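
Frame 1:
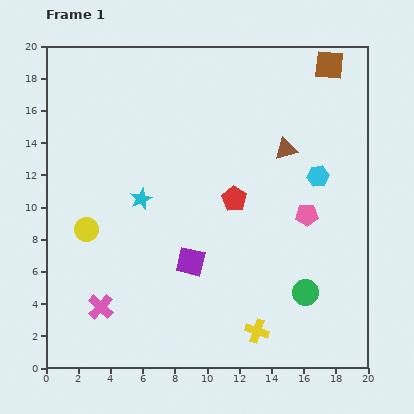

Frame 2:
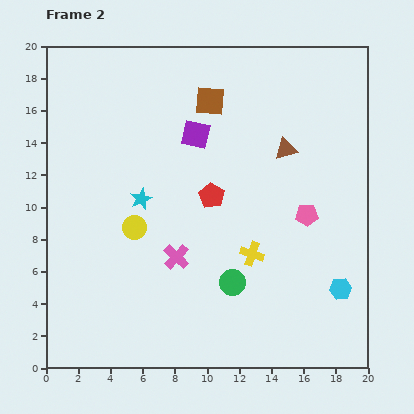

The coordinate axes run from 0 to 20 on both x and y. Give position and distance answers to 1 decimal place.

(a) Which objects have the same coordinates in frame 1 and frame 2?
the cyan star, the brown triangle, the pink pentagon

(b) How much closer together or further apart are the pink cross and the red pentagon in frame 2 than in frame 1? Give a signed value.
-6.3

Distance in frame 1: 10.7. Distance in frame 2: 4.4.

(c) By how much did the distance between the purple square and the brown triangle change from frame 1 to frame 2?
-3.5

Distance in frame 1: 9.2. Distance in frame 2: 5.7.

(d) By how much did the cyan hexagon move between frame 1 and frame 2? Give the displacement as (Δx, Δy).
(1.4, -7.0)

The cyan hexagon was at (16.9, 11.9) in frame 1 and (18.3, 4.9) in frame 2.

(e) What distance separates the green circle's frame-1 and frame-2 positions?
4.5

The green circle moved from (16.1, 4.7) to (11.6, 5.3), a distance of √(4.5² + 0.6²) ≈ 4.5.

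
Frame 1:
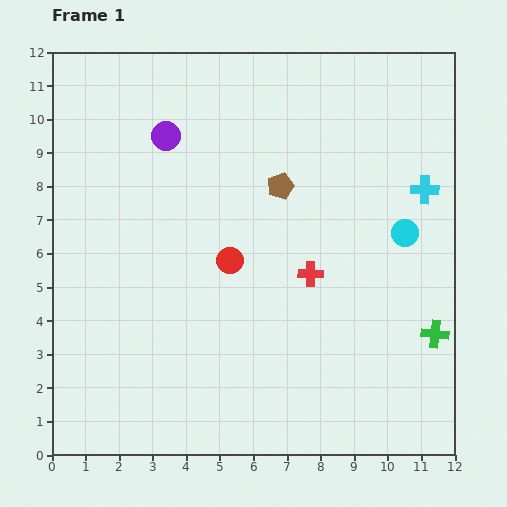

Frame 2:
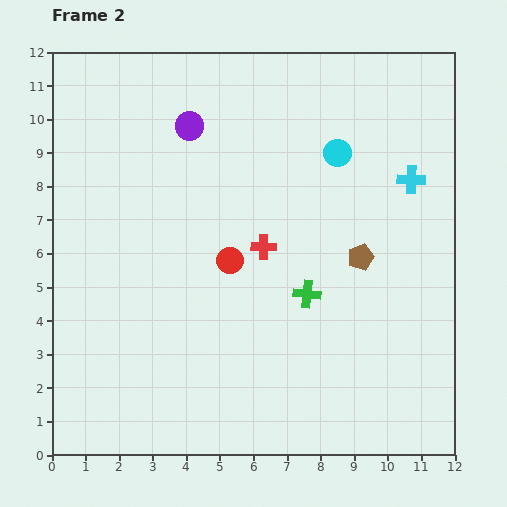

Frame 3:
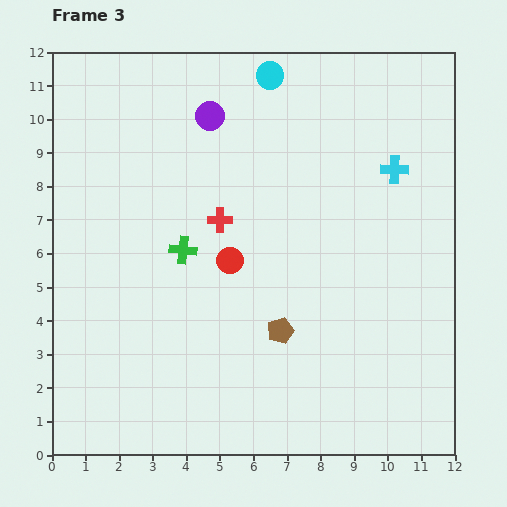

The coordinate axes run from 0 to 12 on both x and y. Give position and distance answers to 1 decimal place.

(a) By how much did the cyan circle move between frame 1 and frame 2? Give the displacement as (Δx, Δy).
(-2.0, 2.4)

The cyan circle was at (10.5, 6.6) in frame 1 and (8.5, 9.0) in frame 2.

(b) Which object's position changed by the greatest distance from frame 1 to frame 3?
the green cross

(moved 7.9; next 6.2)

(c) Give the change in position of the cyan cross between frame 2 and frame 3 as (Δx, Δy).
(-0.5, 0.3)

The cyan cross was at (10.7, 8.2) in frame 2 and (10.2, 8.5) in frame 3.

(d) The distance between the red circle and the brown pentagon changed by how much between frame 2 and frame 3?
-1.3

Distance in frame 2: 3.9. Distance in frame 3: 2.6.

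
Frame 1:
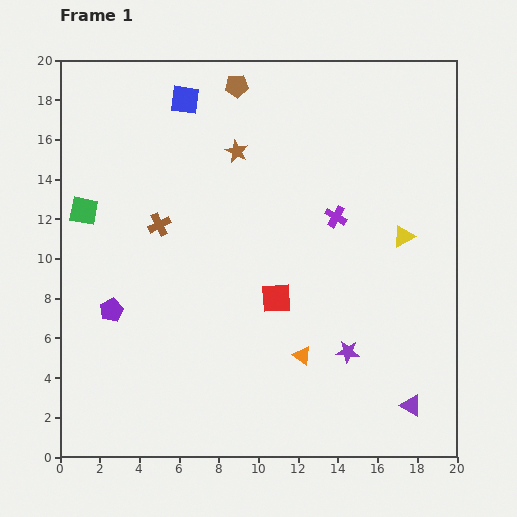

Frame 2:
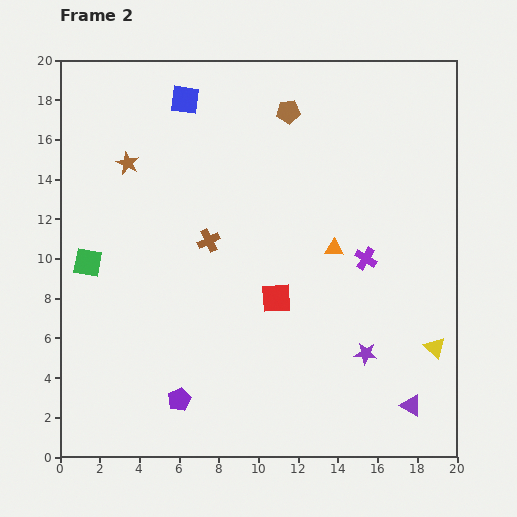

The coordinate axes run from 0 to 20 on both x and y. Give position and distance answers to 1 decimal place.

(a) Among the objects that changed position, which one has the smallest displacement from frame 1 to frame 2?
the purple star

(moved 0.9)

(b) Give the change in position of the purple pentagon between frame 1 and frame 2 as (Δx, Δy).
(3.4, -4.5)

The purple pentagon was at (2.6, 7.4) in frame 1 and (6.0, 2.9) in frame 2.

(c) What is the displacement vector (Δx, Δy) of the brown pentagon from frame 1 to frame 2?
(2.6, -1.3)

The brown pentagon was at (8.9, 18.7) in frame 1 and (11.5, 17.4) in frame 2.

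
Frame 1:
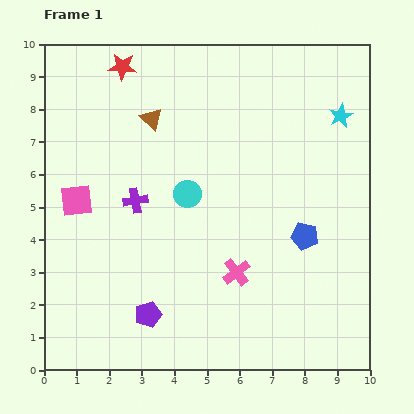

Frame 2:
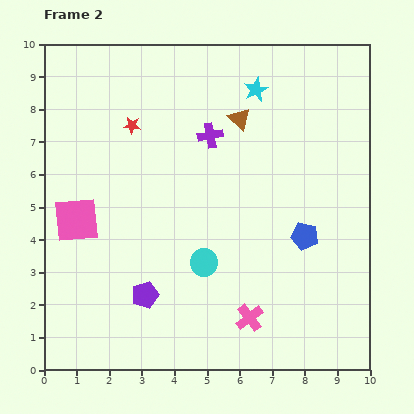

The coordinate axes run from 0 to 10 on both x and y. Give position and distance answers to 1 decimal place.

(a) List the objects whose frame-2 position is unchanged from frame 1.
the blue pentagon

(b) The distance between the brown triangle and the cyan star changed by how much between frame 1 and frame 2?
-4.8

Distance in frame 1: 5.8. Distance in frame 2: 1.0.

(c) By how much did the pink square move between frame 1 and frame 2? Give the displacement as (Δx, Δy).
(0.0, -0.6)

The pink square was at (1.0, 5.2) in frame 1 and (1.0, 4.6) in frame 2.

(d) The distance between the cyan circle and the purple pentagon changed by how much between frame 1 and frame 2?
-1.8

Distance in frame 1: 3.9. Distance in frame 2: 2.1.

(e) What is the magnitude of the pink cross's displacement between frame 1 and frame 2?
1.5

The pink cross moved from (5.9, 3.0) to (6.3, 1.6), a distance of √(0.4² + 1.4²) ≈ 1.5.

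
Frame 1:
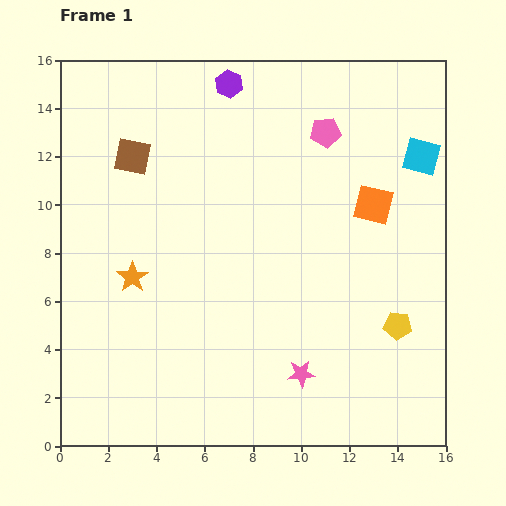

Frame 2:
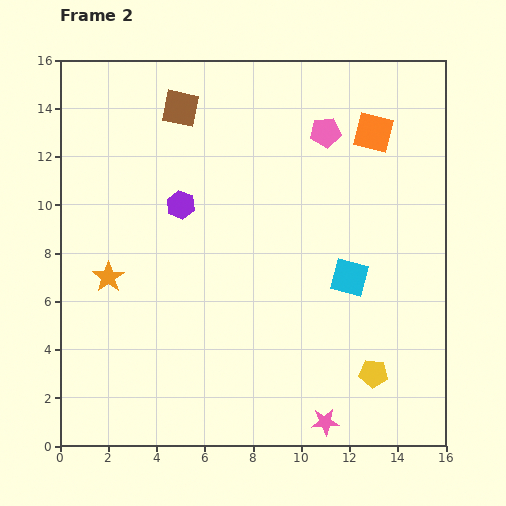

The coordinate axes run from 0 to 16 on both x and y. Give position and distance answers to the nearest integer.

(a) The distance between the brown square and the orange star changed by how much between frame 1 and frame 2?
+3

Distance in frame 1: 5. Distance in frame 2: 8.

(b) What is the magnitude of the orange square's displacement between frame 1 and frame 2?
3

The orange square moved from (13, 10) to (13, 13), a distance of √(0² + 3²) ≈ 3.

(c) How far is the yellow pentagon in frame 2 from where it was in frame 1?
2

The yellow pentagon moved from (14, 5) to (13, 3), a distance of √(1² + 2²) ≈ 2.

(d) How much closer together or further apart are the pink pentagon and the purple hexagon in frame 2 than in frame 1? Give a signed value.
+3

Distance in frame 1: 4. Distance in frame 2: 7.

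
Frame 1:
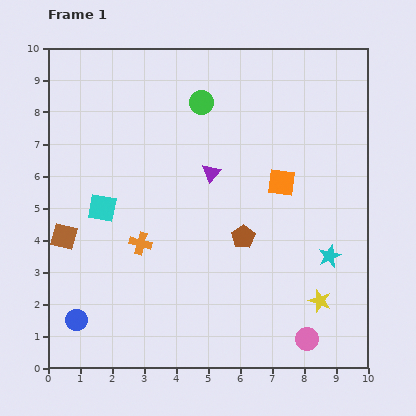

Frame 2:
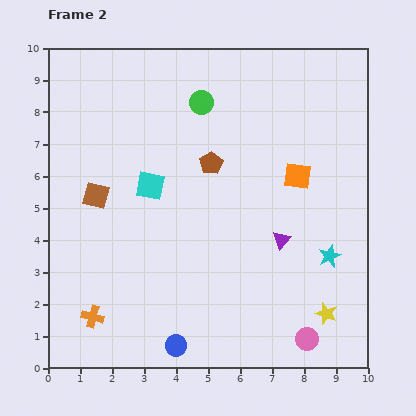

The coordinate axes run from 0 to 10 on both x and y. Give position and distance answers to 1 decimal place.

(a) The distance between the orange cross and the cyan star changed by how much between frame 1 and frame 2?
+1.7

Distance in frame 1: 5.9. Distance in frame 2: 7.6.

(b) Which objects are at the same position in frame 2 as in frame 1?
the green circle, the pink circle, the cyan star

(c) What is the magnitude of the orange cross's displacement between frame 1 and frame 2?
2.7

The orange cross moved from (2.9, 3.9) to (1.4, 1.6), a distance of √(1.5² + 2.3²) ≈ 2.7.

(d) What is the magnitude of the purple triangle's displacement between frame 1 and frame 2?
3.0

The purple triangle moved from (5.1, 6.1) to (7.3, 4.0), a distance of √(2.2² + 2.1²) ≈ 3.0.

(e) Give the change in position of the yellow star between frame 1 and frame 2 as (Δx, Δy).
(0.2, -0.4)

The yellow star was at (8.5, 2.1) in frame 1 and (8.7, 1.7) in frame 2.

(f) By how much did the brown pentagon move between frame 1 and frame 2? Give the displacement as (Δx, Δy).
(-1.0, 2.3)

The brown pentagon was at (6.1, 4.1) in frame 1 and (5.1, 6.4) in frame 2.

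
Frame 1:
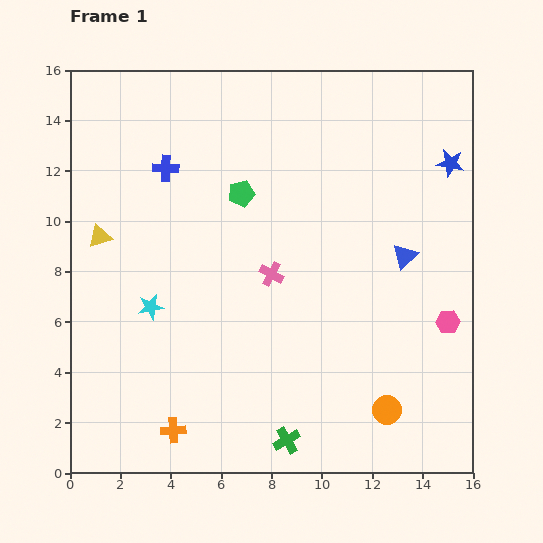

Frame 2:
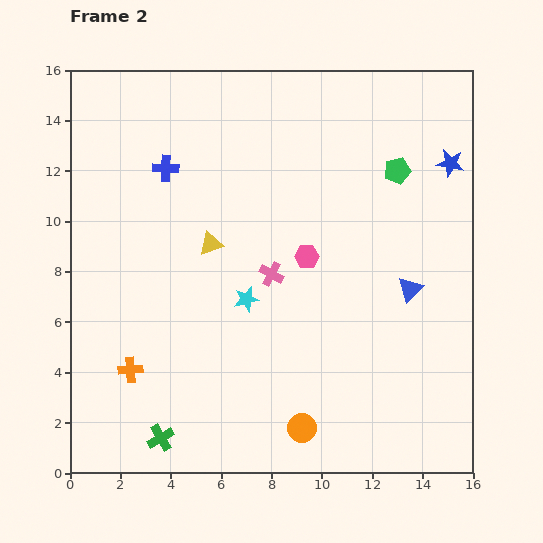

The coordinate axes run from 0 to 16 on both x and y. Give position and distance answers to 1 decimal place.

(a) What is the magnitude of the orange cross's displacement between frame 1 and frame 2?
2.9

The orange cross moved from (4.1, 1.7) to (2.4, 4.1), a distance of √(1.7² + 2.4²) ≈ 2.9.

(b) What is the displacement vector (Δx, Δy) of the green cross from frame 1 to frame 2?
(-5.0, 0.1)

The green cross was at (8.6, 1.3) in frame 1 and (3.6, 1.4) in frame 2.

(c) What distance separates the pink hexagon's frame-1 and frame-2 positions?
6.2

The pink hexagon moved from (15.0, 6.0) to (9.4, 8.6), a distance of √(5.6² + 2.6²) ≈ 6.2.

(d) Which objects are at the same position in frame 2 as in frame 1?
the blue star, the pink cross, the blue cross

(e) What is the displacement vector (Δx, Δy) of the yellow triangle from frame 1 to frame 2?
(4.4, -0.3)

The yellow triangle was at (1.2, 9.4) in frame 1 and (5.6, 9.1) in frame 2.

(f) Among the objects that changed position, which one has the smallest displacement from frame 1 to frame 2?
the blue triangle

(moved 1.3)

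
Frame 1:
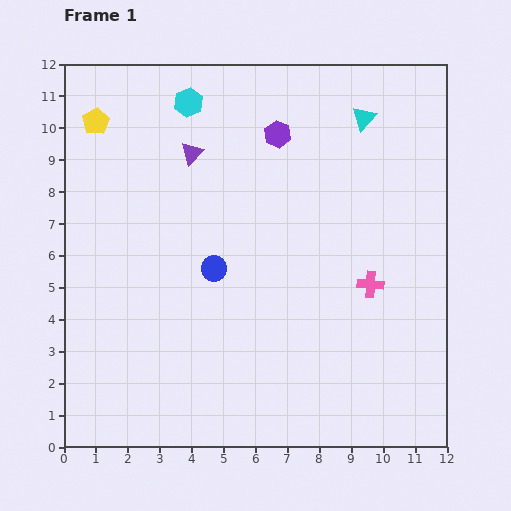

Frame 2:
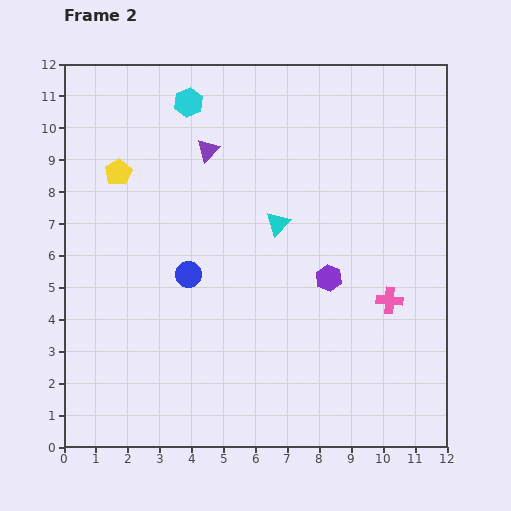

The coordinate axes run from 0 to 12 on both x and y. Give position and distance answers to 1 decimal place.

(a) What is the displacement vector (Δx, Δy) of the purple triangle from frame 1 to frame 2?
(0.5, 0.1)

The purple triangle was at (4.0, 9.2) in frame 1 and (4.5, 9.3) in frame 2.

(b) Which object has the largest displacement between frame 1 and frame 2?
the purple hexagon

(moved 4.8; next 4.3)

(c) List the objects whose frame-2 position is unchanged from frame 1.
the cyan hexagon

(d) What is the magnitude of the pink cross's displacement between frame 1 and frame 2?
0.8

The pink cross moved from (9.6, 5.1) to (10.2, 4.6), a distance of √(0.6² + 0.5²) ≈ 0.8.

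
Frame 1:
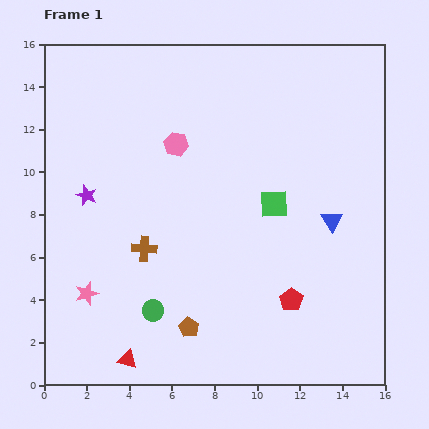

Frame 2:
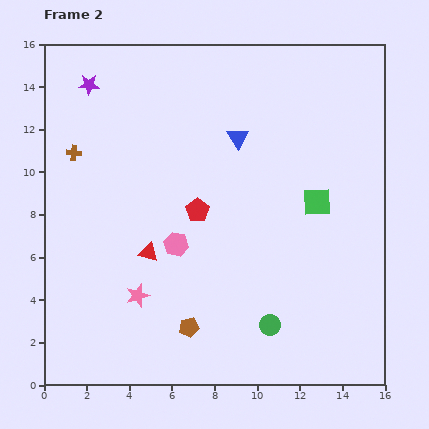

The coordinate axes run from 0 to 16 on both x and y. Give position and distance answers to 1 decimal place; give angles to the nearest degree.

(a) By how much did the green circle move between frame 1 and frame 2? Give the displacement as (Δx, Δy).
(5.5, -0.7)

The green circle was at (5.1, 3.5) in frame 1 and (10.6, 2.8) in frame 2.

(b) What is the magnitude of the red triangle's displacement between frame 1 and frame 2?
5.1

The red triangle moved from (3.9, 1.2) to (4.9, 6.2), a distance of √(1.0² + 5.0²) ≈ 5.1.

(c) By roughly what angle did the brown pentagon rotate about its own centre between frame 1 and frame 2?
31° clockwise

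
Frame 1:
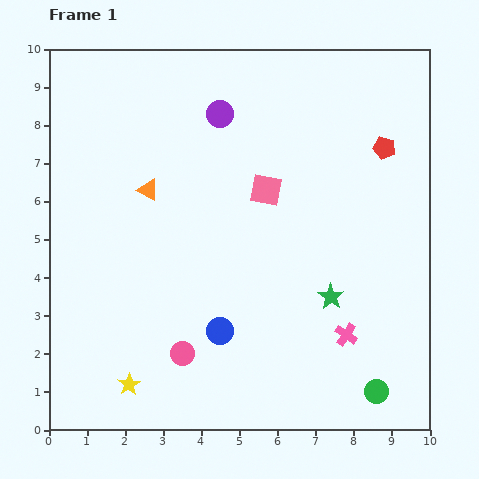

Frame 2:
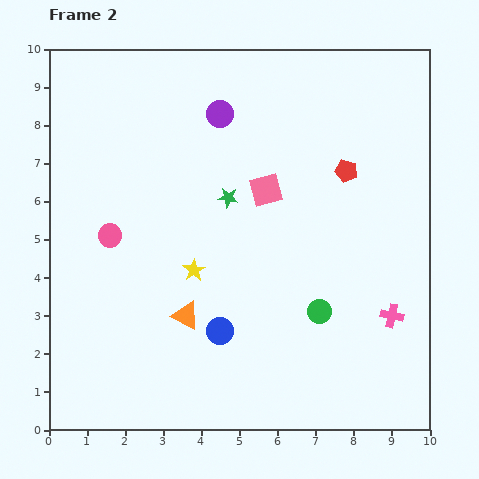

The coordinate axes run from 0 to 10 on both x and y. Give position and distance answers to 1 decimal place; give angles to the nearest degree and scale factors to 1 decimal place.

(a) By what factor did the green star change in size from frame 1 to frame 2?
0.8×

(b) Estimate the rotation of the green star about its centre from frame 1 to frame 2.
26° counter-clockwise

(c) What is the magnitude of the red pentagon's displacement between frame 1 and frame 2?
1.2

The red pentagon moved from (8.8, 7.4) to (7.8, 6.8), a distance of √(1.0² + 0.6²) ≈ 1.2.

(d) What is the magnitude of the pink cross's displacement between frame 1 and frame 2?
1.3

The pink cross moved from (7.8, 2.5) to (9.0, 3.0), a distance of √(1.2² + 0.5²) ≈ 1.3.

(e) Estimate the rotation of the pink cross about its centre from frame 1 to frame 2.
22° counter-clockwise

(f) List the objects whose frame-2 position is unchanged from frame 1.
the pink square, the blue circle, the purple circle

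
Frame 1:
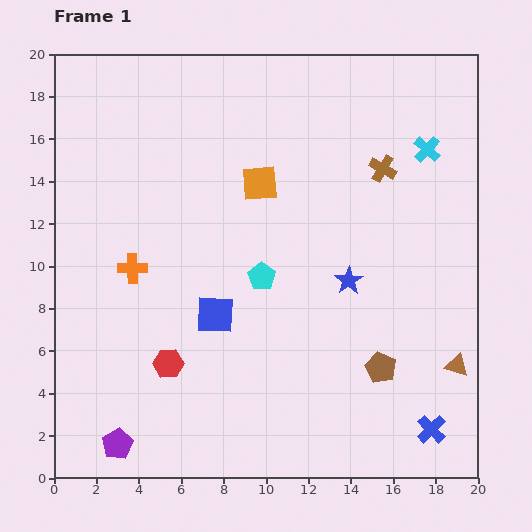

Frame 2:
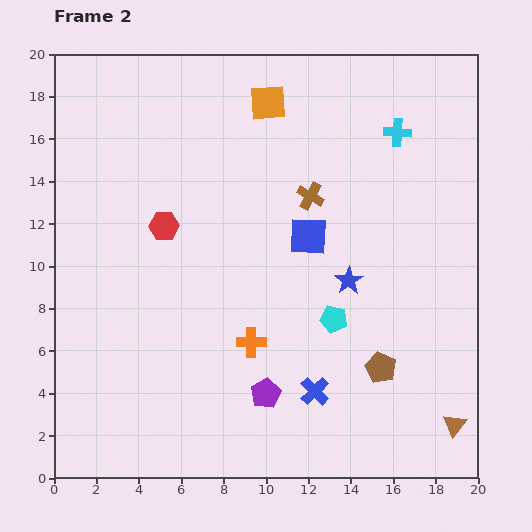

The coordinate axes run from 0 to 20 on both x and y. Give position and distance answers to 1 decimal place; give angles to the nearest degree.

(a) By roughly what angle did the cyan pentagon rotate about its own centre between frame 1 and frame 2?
22° counter-clockwise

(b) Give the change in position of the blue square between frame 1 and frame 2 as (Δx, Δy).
(4.4, 3.7)

The blue square was at (7.6, 7.7) in frame 1 and (12.0, 11.4) in frame 2.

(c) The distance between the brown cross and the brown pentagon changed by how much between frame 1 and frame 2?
-0.7

Distance in frame 1: 9.4. Distance in frame 2: 8.7.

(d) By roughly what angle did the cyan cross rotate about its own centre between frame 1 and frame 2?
39° counter-clockwise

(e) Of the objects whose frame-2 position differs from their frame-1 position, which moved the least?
the cyan cross

(moved 1.6)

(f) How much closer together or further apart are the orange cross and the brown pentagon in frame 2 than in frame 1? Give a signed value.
-6.4

Distance in frame 1: 12.6. Distance in frame 2: 6.2.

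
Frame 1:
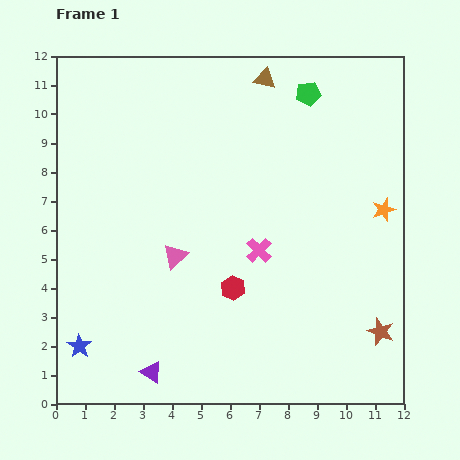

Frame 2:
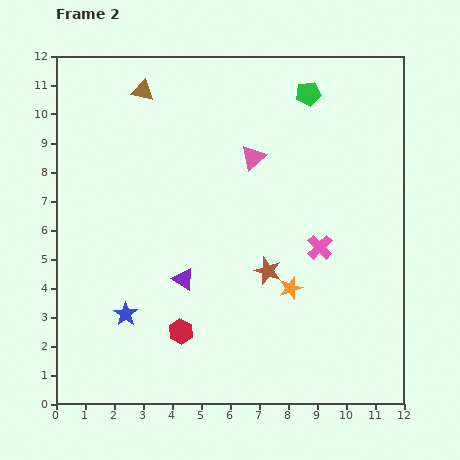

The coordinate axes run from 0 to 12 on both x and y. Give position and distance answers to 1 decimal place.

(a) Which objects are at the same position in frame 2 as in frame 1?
the green pentagon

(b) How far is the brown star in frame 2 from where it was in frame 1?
4.4

The brown star moved from (11.2, 2.5) to (7.3, 4.6), a distance of √(3.9² + 2.1²) ≈ 4.4.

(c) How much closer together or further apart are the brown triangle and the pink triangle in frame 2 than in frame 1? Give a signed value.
-2.4

Distance in frame 1: 6.8. Distance in frame 2: 4.4.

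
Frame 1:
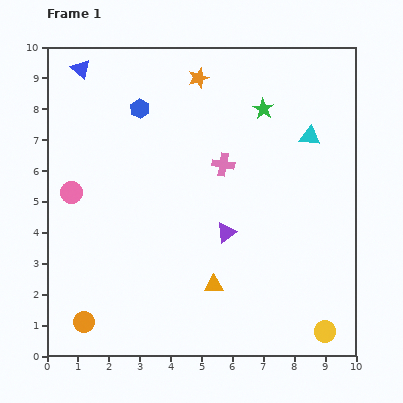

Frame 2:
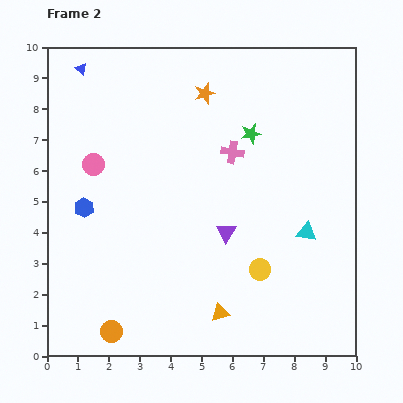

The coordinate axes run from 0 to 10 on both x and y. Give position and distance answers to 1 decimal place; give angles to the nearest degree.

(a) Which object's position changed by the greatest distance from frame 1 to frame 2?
the blue hexagon

(moved 3.7; next 3.1)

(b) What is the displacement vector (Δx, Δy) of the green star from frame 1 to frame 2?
(-0.4, -0.8)

The green star was at (7.0, 8.0) in frame 1 and (6.6, 7.2) in frame 2.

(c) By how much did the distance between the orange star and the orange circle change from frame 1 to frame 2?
-0.4

Distance in frame 1: 8.7. Distance in frame 2: 8.3.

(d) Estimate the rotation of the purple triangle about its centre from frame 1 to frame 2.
25° counter-clockwise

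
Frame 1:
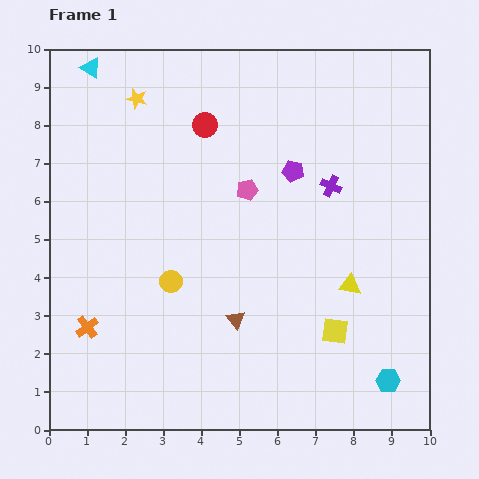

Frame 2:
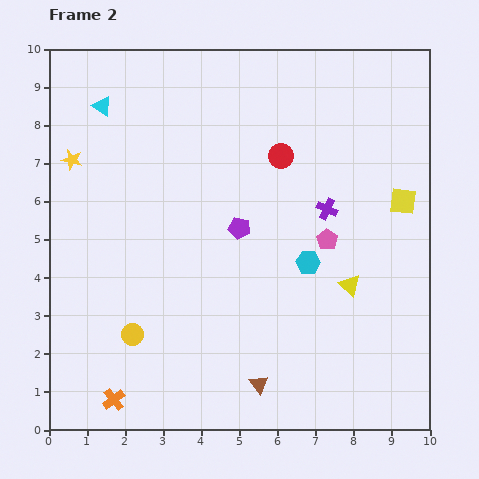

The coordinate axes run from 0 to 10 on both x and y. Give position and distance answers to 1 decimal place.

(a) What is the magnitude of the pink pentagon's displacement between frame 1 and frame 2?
2.5

The pink pentagon moved from (5.2, 6.3) to (7.3, 5.0), a distance of √(2.1² + 1.3²) ≈ 2.5.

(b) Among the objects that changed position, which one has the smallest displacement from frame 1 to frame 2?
the purple cross

(moved 0.6)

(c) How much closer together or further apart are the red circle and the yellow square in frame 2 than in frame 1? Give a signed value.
-3.0

Distance in frame 1: 6.4. Distance in frame 2: 3.4.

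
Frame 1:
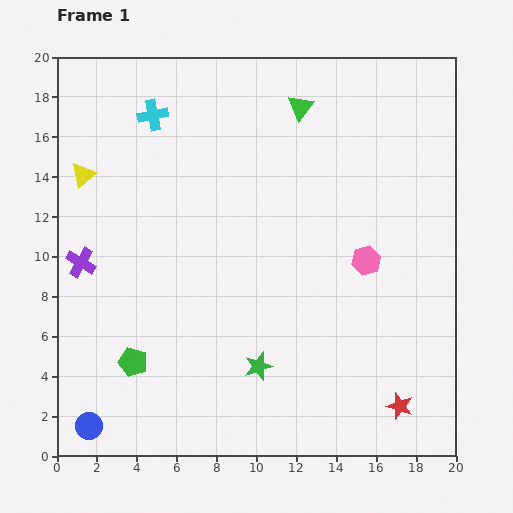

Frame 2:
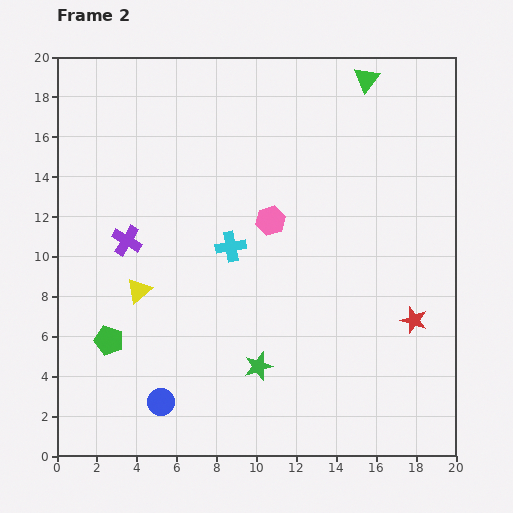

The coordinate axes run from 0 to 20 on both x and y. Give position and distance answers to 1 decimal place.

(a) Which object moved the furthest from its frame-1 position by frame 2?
the cyan cross

(moved 7.7; next 6.4)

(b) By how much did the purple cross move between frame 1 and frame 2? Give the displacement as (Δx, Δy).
(2.3, 1.1)

The purple cross was at (1.2, 9.7) in frame 1 and (3.5, 10.8) in frame 2.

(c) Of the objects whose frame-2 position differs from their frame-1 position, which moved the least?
the green pentagon

(moved 1.6)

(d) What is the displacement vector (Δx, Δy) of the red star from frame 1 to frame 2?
(0.7, 4.3)

The red star was at (17.2, 2.5) in frame 1 and (17.9, 6.8) in frame 2.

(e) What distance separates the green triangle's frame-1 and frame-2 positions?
3.6

The green triangle moved from (12.2, 17.5) to (15.5, 18.9), a distance of √(3.3² + 1.4²) ≈ 3.6.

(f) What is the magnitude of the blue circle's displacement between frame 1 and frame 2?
3.8

The blue circle moved from (1.6, 1.5) to (5.2, 2.7), a distance of √(3.6² + 1.2²) ≈ 3.8.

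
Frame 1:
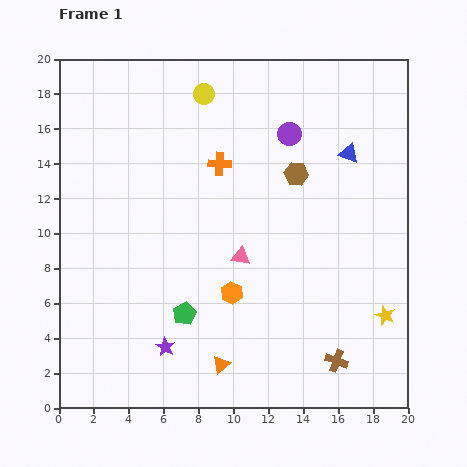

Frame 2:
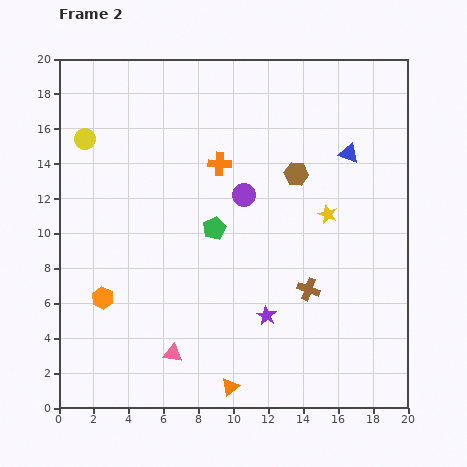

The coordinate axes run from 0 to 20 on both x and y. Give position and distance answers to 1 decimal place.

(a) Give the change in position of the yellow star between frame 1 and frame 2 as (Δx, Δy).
(-3.3, 5.8)

The yellow star was at (18.7, 5.3) in frame 1 and (15.4, 11.1) in frame 2.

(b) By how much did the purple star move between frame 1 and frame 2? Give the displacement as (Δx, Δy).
(5.8, 1.8)

The purple star was at (6.1, 3.5) in frame 1 and (11.9, 5.3) in frame 2.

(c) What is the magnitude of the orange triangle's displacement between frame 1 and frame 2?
1.4

The orange triangle moved from (9.3, 2.5) to (9.8, 1.2), a distance of √(0.5² + 1.3²) ≈ 1.4.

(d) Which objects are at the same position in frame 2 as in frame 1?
the brown hexagon, the blue triangle, the orange cross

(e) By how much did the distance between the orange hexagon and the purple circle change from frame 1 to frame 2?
+0.3

Distance in frame 1: 9.7. Distance in frame 2: 10.0.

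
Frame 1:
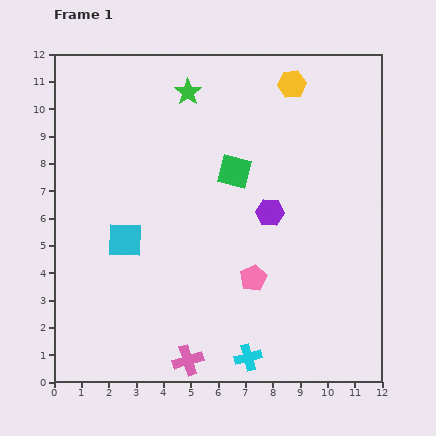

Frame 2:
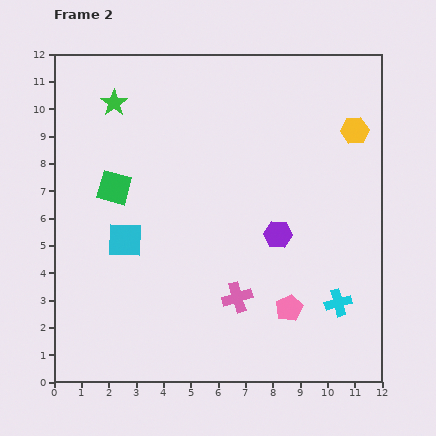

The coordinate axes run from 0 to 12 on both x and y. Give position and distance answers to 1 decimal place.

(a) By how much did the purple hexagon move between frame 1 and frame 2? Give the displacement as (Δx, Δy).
(0.3, -0.8)

The purple hexagon was at (7.9, 6.2) in frame 1 and (8.2, 5.4) in frame 2.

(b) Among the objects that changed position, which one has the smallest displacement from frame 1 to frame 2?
the purple hexagon

(moved 0.9)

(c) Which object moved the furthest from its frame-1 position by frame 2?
the green square

(moved 4.4; next 3.9)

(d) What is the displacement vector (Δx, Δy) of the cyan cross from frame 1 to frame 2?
(3.3, 2.0)

The cyan cross was at (7.1, 0.9) in frame 1 and (10.4, 2.9) in frame 2.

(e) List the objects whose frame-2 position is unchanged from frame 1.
the cyan square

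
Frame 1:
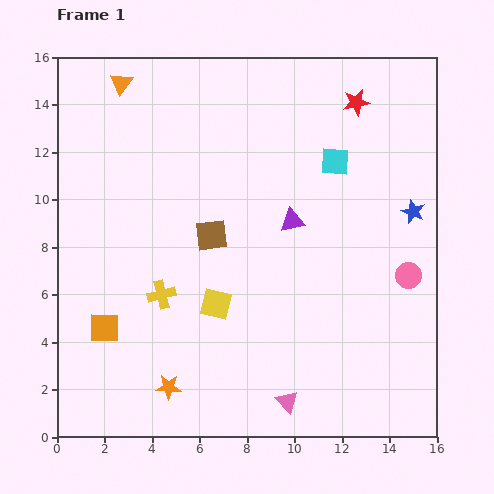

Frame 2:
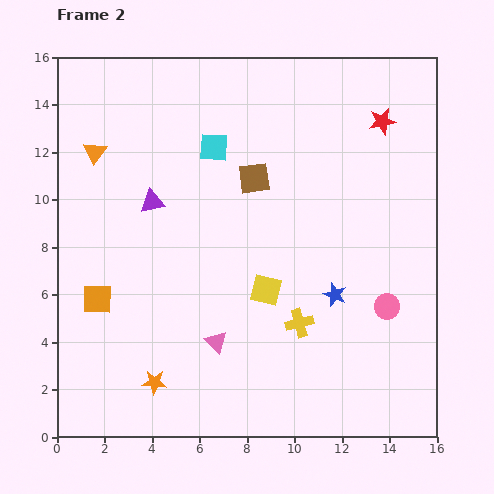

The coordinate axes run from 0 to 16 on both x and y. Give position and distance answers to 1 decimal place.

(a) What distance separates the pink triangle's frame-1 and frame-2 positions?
3.9

The pink triangle moved from (9.7, 1.5) to (6.7, 4.0), a distance of √(3.0² + 2.5²) ≈ 3.9.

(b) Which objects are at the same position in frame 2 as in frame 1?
none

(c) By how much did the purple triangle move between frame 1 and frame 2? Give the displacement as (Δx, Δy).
(-5.9, 0.8)

The purple triangle was at (9.9, 9.1) in frame 1 and (4.0, 9.9) in frame 2.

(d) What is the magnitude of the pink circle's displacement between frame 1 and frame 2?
1.6

The pink circle moved from (14.8, 6.8) to (13.9, 5.5), a distance of √(0.9² + 1.3²) ≈ 1.6.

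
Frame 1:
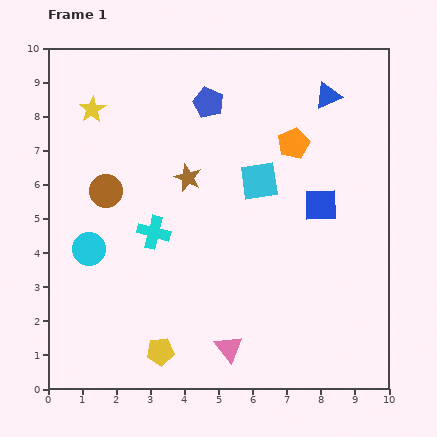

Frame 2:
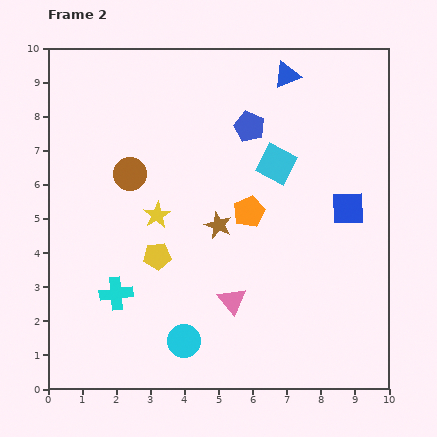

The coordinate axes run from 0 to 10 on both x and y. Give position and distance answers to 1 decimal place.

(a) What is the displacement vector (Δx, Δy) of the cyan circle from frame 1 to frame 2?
(2.8, -2.7)

The cyan circle was at (1.2, 4.1) in frame 1 and (4.0, 1.4) in frame 2.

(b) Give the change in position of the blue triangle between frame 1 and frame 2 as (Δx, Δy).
(-1.2, 0.6)

The blue triangle was at (8.2, 8.6) in frame 1 and (7.0, 9.2) in frame 2.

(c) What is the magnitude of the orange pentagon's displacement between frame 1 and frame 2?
2.4

The orange pentagon moved from (7.2, 7.2) to (5.9, 5.2), a distance of √(1.3² + 2.0²) ≈ 2.4.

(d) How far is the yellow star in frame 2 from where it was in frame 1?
3.6

The yellow star moved from (1.3, 8.2) to (3.2, 5.1), a distance of √(1.9² + 3.1²) ≈ 3.6.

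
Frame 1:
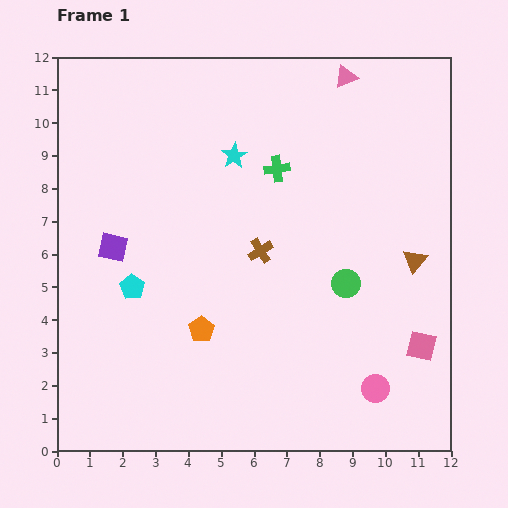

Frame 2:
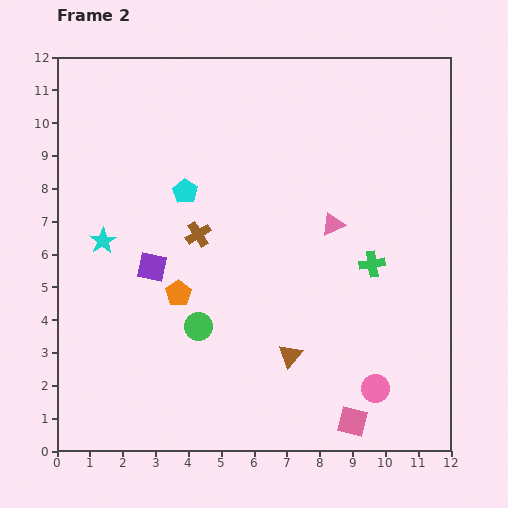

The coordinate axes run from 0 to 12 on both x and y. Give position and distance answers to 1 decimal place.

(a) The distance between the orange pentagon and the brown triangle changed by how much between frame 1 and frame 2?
-2.9

Distance in frame 1: 6.8. Distance in frame 2: 3.9.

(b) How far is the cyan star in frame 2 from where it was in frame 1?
4.8

The cyan star moved from (5.4, 9.0) to (1.4, 6.4), a distance of √(4.0² + 2.6²) ≈ 4.8.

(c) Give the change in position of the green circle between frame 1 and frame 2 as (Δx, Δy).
(-4.5, -1.3)

The green circle was at (8.8, 5.1) in frame 1 and (4.3, 3.8) in frame 2.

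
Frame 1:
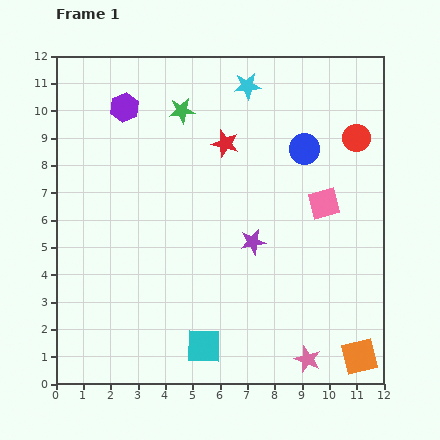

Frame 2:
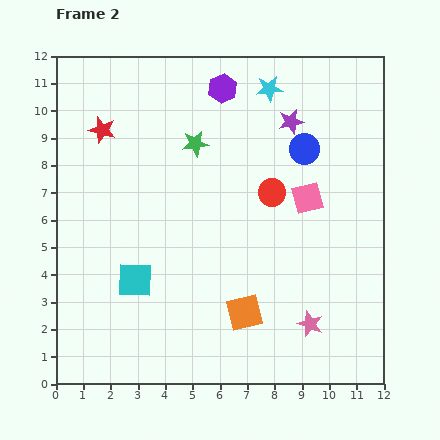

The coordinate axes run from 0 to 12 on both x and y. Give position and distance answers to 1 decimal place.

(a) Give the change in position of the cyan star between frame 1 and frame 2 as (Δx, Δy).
(0.8, -0.1)

The cyan star was at (7.0, 10.9) in frame 1 and (7.8, 10.8) in frame 2.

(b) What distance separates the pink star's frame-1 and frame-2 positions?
1.3

The pink star moved from (9.2, 0.9) to (9.3, 2.2), a distance of √(0.1² + 1.3²) ≈ 1.3.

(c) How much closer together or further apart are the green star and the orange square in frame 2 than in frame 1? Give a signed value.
-4.6

Distance in frame 1: 11.1. Distance in frame 2: 6.5.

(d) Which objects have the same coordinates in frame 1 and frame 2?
the blue circle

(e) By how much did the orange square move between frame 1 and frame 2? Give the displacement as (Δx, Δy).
(-4.2, 1.6)

The orange square was at (11.1, 1.0) in frame 1 and (6.9, 2.6) in frame 2.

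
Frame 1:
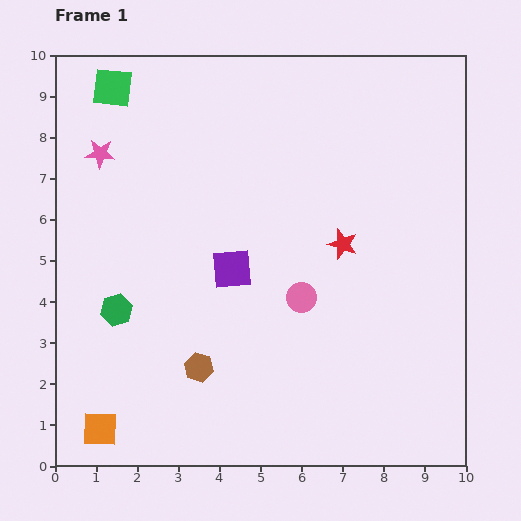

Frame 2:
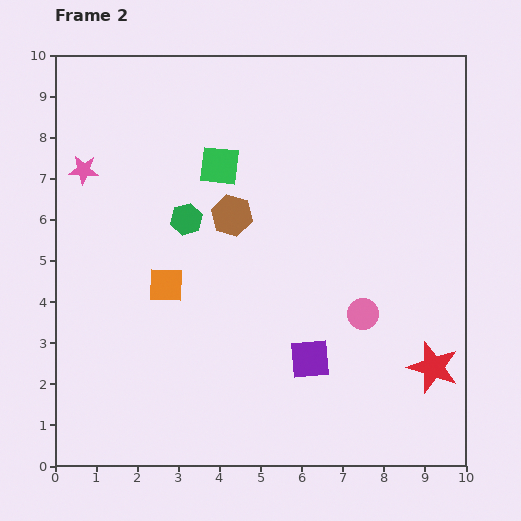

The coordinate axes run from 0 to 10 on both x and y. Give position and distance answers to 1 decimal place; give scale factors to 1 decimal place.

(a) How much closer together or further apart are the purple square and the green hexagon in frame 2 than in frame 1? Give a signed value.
+1.5

Distance in frame 1: 3.0. Distance in frame 2: 4.5.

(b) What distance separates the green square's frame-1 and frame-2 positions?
3.2

The green square moved from (1.4, 9.2) to (4.0, 7.3), a distance of √(2.6² + 1.9²) ≈ 3.2.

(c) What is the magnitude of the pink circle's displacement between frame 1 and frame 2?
1.6

The pink circle moved from (6.0, 4.1) to (7.5, 3.7), a distance of √(1.5² + 0.4²) ≈ 1.6.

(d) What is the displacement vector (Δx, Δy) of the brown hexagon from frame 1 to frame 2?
(0.8, 3.7)

The brown hexagon was at (3.5, 2.4) in frame 1 and (4.3, 6.1) in frame 2.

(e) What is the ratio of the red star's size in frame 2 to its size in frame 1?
1.7×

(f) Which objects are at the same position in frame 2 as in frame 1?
none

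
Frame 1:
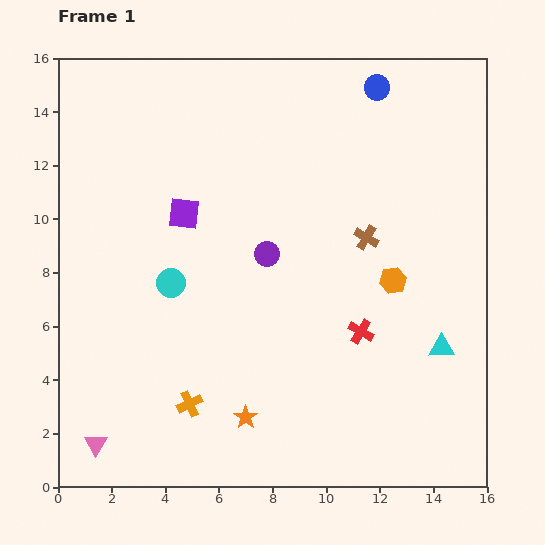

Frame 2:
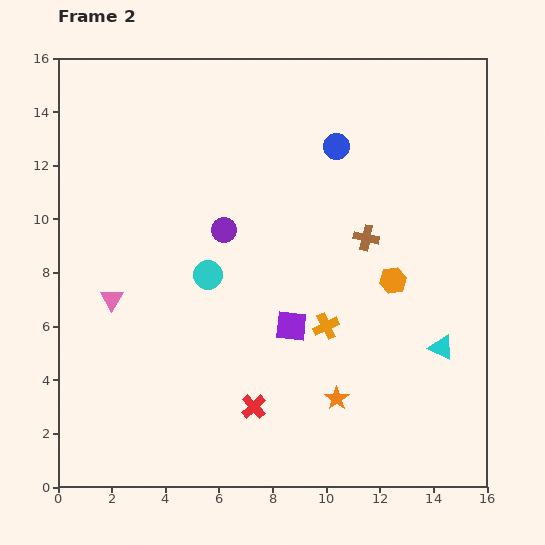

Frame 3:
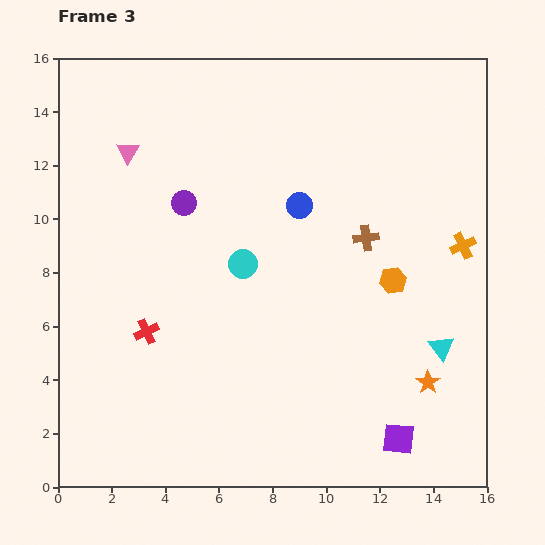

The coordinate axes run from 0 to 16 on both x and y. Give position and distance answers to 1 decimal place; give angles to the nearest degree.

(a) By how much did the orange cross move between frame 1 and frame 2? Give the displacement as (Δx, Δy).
(5.1, 2.9)

The orange cross was at (4.9, 3.1) in frame 1 and (10.0, 6.0) in frame 2.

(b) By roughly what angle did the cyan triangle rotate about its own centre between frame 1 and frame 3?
54° clockwise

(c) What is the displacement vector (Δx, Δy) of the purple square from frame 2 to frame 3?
(4.0, -4.2)

The purple square was at (8.7, 6.0) in frame 2 and (12.7, 1.8) in frame 3.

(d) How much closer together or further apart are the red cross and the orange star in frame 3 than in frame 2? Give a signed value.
+7.6

Distance in frame 2: 3.1. Distance in frame 3: 10.7.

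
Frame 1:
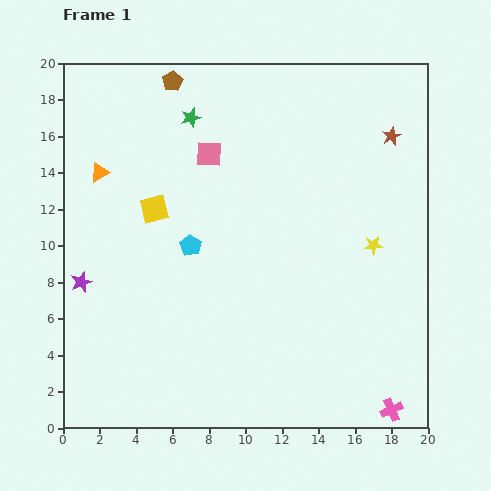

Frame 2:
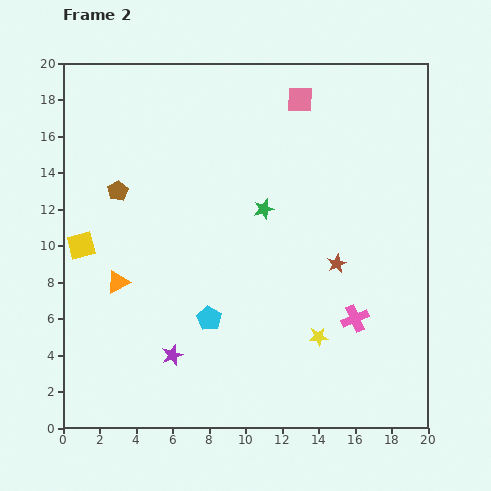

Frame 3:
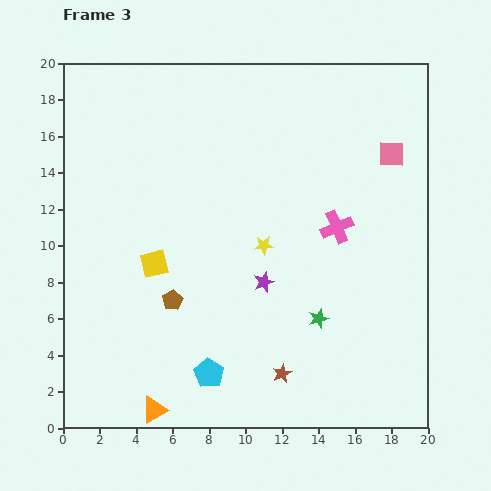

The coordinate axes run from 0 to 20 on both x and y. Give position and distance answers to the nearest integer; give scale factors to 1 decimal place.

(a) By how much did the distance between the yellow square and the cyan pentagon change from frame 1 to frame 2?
+5

Distance in frame 1: 3. Distance in frame 2: 8.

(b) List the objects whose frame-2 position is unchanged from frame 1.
none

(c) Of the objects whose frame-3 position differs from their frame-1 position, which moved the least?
the yellow square

(moved 3)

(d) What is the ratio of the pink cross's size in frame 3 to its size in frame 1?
1.4×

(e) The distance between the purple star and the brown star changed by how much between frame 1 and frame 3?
-14

Distance in frame 1: 19. Distance in frame 3: 5.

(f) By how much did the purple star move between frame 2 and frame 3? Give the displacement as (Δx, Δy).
(5, 4)

The purple star was at (6, 4) in frame 2 and (11, 8) in frame 3.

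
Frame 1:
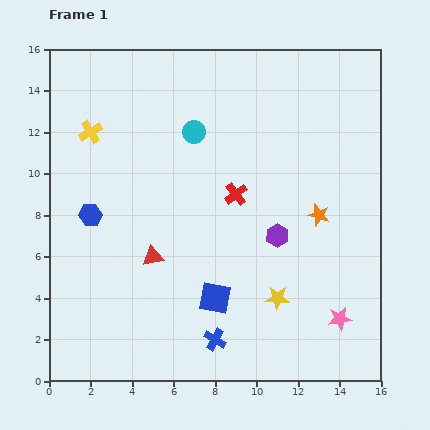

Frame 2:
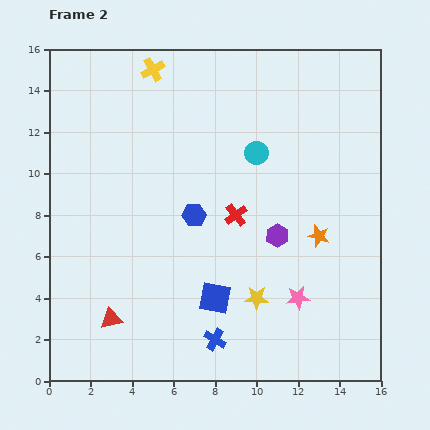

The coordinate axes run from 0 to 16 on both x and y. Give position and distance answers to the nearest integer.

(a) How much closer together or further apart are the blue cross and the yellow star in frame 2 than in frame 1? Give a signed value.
-1

Distance in frame 1: 4. Distance in frame 2: 3.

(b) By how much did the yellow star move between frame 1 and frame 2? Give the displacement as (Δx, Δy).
(-1, 0)

The yellow star was at (11, 4) in frame 1 and (10, 4) in frame 2.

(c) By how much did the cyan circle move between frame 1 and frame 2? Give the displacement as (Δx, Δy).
(3, -1)

The cyan circle was at (7, 12) in frame 1 and (10, 11) in frame 2.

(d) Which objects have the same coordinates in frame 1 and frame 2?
the blue cross, the blue square, the purple hexagon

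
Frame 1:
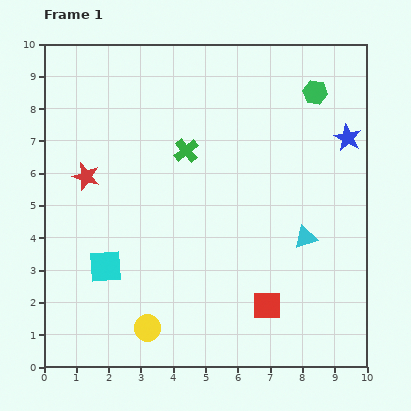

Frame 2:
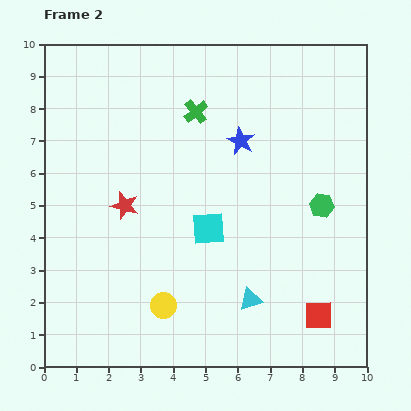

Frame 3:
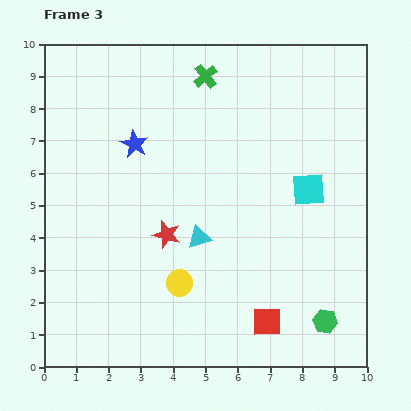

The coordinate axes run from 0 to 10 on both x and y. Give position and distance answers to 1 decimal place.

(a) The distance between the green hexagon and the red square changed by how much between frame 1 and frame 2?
-3.4

Distance in frame 1: 6.8. Distance in frame 2: 3.4.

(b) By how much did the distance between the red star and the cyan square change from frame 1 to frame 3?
+1.7

Distance in frame 1: 2.9. Distance in frame 3: 4.6.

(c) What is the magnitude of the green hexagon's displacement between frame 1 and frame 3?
7.1

The green hexagon moved from (8.4, 8.5) to (8.7, 1.4), a distance of √(0.3² + 7.1²) ≈ 7.1.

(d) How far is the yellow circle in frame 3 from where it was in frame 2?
0.9

The yellow circle moved from (3.7, 1.9) to (4.2, 2.6), a distance of √(0.5² + 0.7²) ≈ 0.9.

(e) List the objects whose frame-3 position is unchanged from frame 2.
none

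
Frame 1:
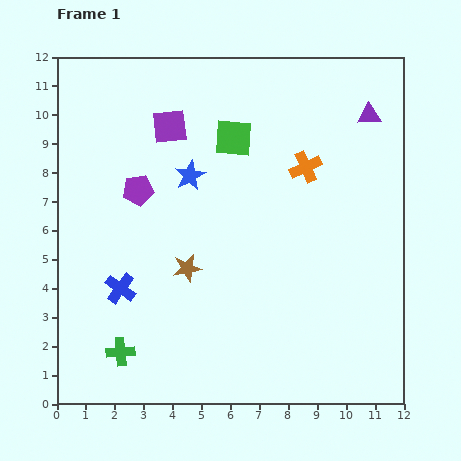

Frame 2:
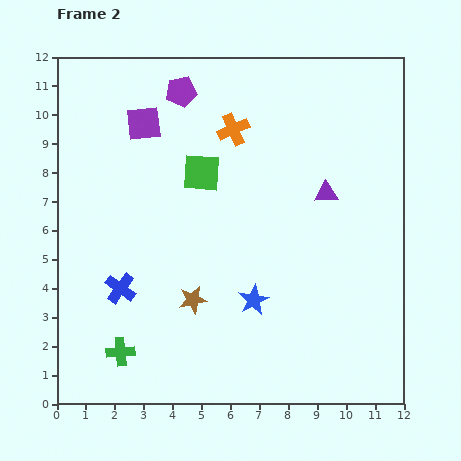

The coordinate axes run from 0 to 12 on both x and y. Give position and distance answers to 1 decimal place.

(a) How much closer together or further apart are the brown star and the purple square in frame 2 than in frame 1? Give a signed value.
+1.4

Distance in frame 1: 4.9. Distance in frame 2: 6.3.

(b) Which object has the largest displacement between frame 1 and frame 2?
the blue star

(moved 4.8; next 3.7)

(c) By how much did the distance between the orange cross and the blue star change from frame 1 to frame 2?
+1.9

Distance in frame 1: 4.0. Distance in frame 2: 5.9.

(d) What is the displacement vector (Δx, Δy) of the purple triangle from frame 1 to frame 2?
(-1.5, -2.7)

The purple triangle was at (10.8, 10.0) in frame 1 and (9.3, 7.3) in frame 2.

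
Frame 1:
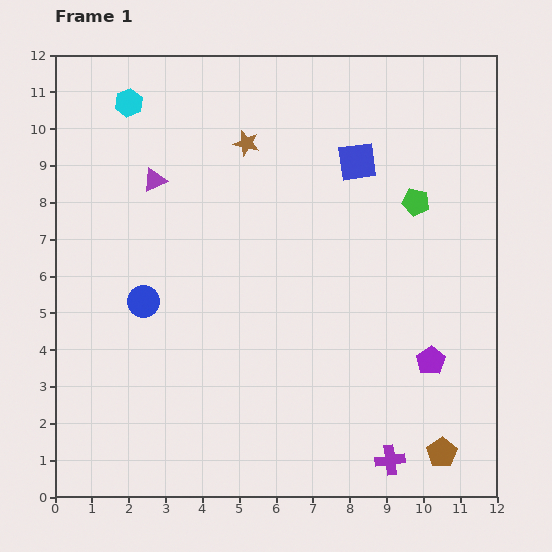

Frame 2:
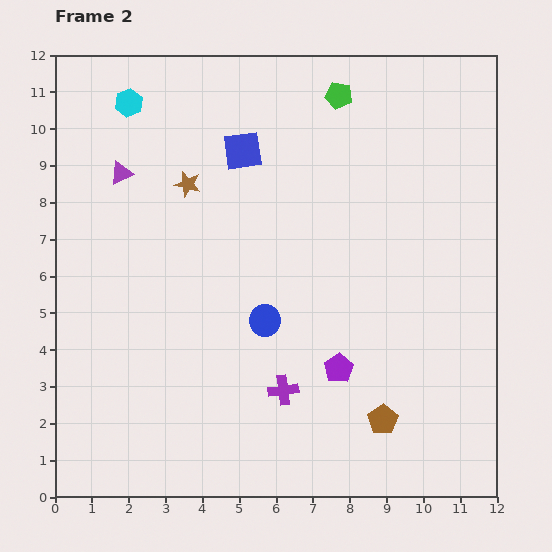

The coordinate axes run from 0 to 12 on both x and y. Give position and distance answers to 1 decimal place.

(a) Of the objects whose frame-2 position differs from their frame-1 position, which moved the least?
the purple triangle

(moved 0.9)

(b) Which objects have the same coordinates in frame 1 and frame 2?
the cyan hexagon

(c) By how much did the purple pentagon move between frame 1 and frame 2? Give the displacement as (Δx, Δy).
(-2.5, -0.2)

The purple pentagon was at (10.2, 3.7) in frame 1 and (7.7, 3.5) in frame 2.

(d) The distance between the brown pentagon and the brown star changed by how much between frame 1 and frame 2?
-1.6

Distance in frame 1: 9.9. Distance in frame 2: 8.3.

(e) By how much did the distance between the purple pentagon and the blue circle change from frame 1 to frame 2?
-5.6

Distance in frame 1: 8.0. Distance in frame 2: 2.4.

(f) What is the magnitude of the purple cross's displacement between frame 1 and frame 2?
3.5

The purple cross moved from (9.1, 1.0) to (6.2, 2.9), a distance of √(2.9² + 1.9²) ≈ 3.5.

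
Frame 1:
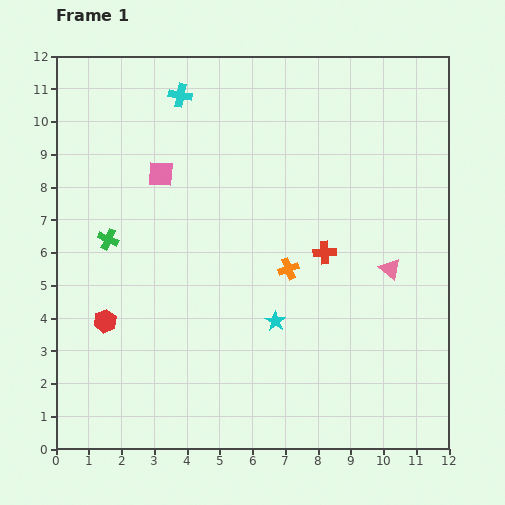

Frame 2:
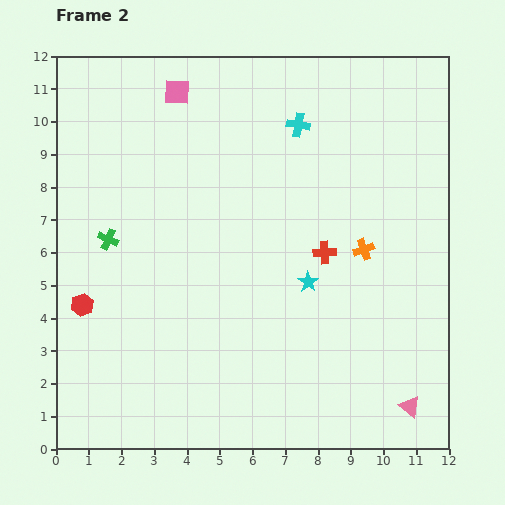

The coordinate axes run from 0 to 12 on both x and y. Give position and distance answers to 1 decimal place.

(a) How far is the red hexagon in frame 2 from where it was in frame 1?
0.9

The red hexagon moved from (1.5, 3.9) to (0.8, 4.4), a distance of √(0.7² + 0.5²) ≈ 0.9.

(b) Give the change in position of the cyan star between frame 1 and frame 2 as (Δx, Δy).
(1.0, 1.2)

The cyan star was at (6.7, 3.9) in frame 1 and (7.7, 5.1) in frame 2.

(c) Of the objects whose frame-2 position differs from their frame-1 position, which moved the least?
the red hexagon

(moved 0.9)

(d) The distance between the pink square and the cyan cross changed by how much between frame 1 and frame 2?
+1.3

Distance in frame 1: 2.5. Distance in frame 2: 3.8.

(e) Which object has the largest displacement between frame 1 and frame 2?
the pink triangle

(moved 4.2; next 3.7)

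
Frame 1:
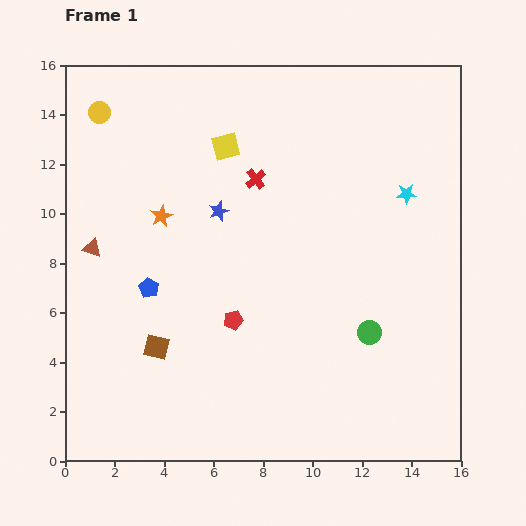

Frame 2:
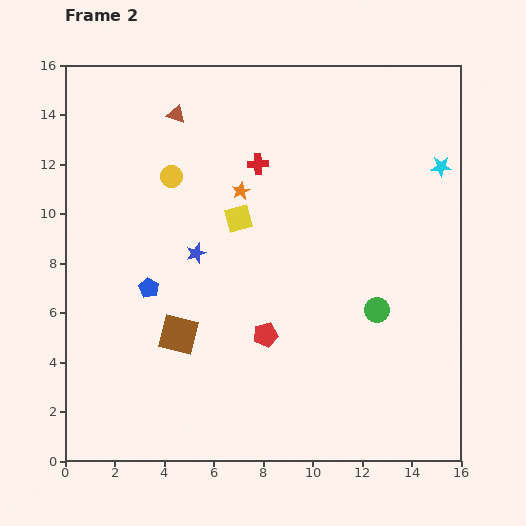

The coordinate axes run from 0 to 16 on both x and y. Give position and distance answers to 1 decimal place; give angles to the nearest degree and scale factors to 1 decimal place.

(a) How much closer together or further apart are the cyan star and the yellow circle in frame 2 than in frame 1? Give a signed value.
-1.9

Distance in frame 1: 12.8. Distance in frame 2: 10.9.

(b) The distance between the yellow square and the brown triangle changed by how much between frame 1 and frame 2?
-1.9

Distance in frame 1: 6.8. Distance in frame 2: 4.9.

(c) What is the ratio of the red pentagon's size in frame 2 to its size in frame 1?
1.3×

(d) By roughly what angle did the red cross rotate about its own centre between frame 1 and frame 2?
36° clockwise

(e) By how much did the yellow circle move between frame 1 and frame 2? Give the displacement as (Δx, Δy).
(2.9, -2.6)

The yellow circle was at (1.4, 14.1) in frame 1 and (4.3, 11.5) in frame 2.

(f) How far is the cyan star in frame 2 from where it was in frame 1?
1.8

The cyan star moved from (13.8, 10.8) to (15.2, 11.9), a distance of √(1.4² + 1.1²) ≈ 1.8.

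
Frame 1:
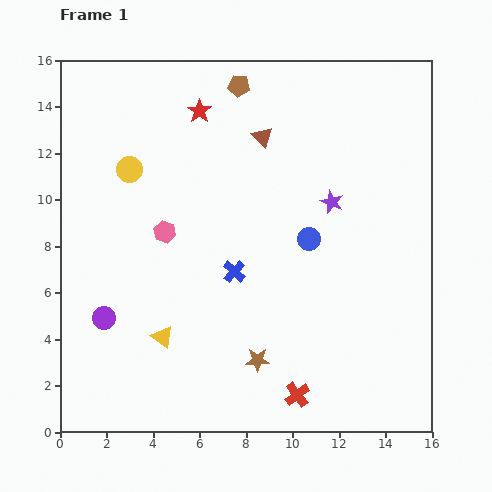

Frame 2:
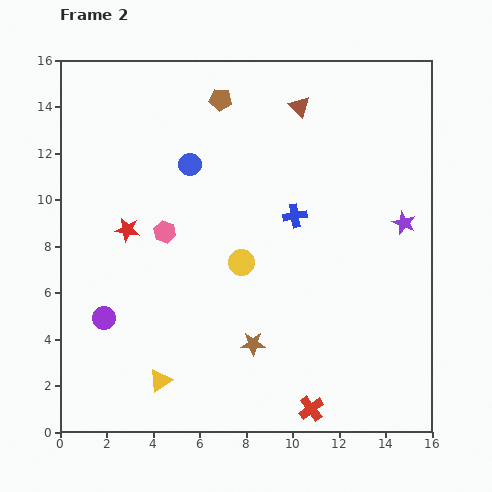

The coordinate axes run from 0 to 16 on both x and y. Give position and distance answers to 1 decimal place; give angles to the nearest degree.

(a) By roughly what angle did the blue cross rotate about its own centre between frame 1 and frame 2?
39° clockwise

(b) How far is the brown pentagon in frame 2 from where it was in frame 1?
1.0

The brown pentagon moved from (7.7, 14.9) to (6.9, 14.3), a distance of √(0.8² + 0.6²) ≈ 1.0.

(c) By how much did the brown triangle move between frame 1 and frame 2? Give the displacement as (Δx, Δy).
(1.6, 1.3)

The brown triangle was at (8.7, 12.7) in frame 1 and (10.3, 14.0) in frame 2.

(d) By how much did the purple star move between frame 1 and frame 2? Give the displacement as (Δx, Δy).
(3.1, -0.9)

The purple star was at (11.7, 9.9) in frame 1 and (14.8, 9.0) in frame 2.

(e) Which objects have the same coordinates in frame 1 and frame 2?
the pink hexagon, the purple circle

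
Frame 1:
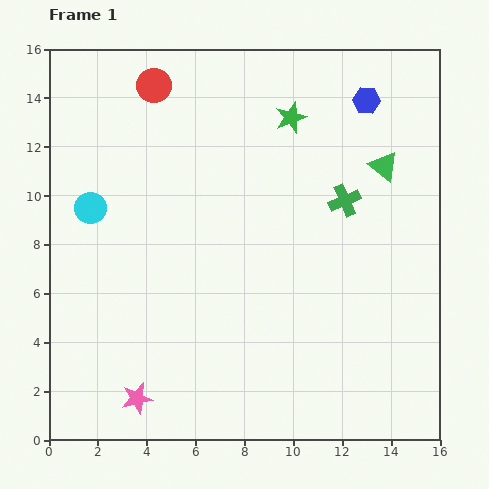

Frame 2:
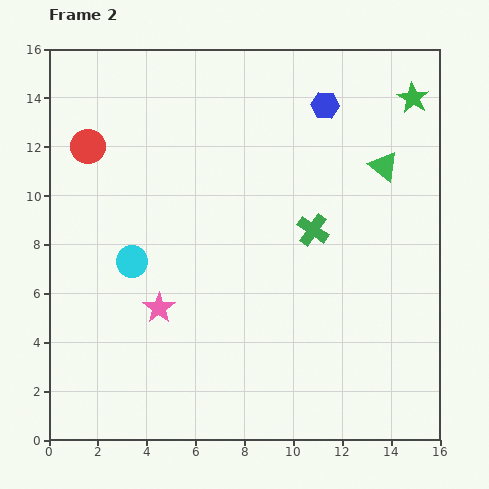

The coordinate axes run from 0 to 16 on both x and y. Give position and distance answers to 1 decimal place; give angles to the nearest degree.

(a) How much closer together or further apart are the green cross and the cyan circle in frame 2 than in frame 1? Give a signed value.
-2.9

Distance in frame 1: 10.4. Distance in frame 2: 7.5.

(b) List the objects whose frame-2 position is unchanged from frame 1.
the green triangle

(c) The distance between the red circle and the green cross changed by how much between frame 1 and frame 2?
+0.7

Distance in frame 1: 9.1. Distance in frame 2: 9.8.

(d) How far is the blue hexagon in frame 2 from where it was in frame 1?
1.7

The blue hexagon moved from (13.0, 13.9) to (11.3, 13.7), a distance of √(1.7² + 0.2²) ≈ 1.7.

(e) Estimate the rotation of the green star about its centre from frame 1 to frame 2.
21° counter-clockwise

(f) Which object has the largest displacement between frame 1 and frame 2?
the green star

(moved 5.1; next 3.8)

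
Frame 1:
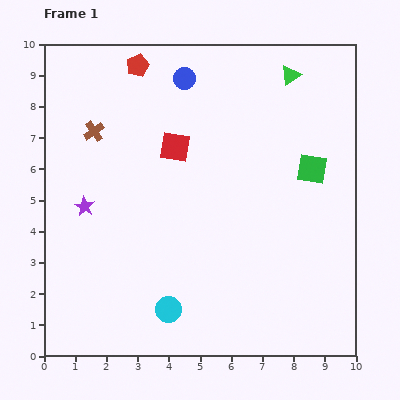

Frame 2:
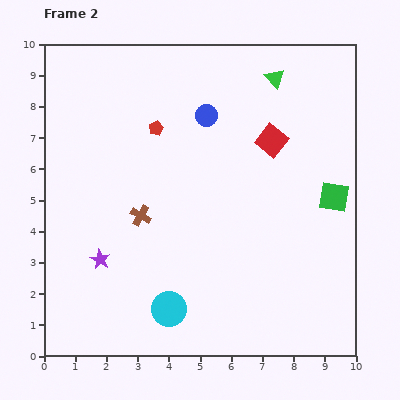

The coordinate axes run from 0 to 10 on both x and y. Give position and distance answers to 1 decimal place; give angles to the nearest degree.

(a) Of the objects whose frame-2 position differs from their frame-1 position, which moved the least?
the green triangle

(moved 0.5)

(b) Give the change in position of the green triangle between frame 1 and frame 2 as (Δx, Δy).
(-0.5, -0.1)

The green triangle was at (7.9, 9.0) in frame 1 and (7.4, 8.9) in frame 2.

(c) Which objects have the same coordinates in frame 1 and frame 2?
the cyan circle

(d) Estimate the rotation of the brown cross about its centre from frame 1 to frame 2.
26° counter-clockwise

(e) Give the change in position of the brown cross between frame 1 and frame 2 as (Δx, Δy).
(1.5, -2.7)

The brown cross was at (1.6, 7.2) in frame 1 and (3.1, 4.5) in frame 2.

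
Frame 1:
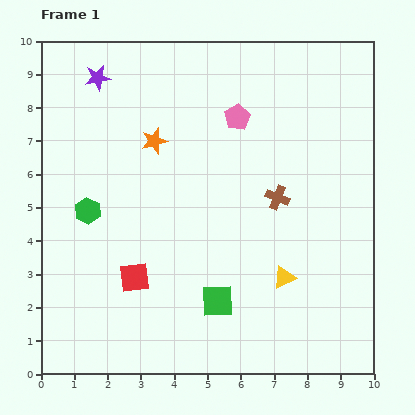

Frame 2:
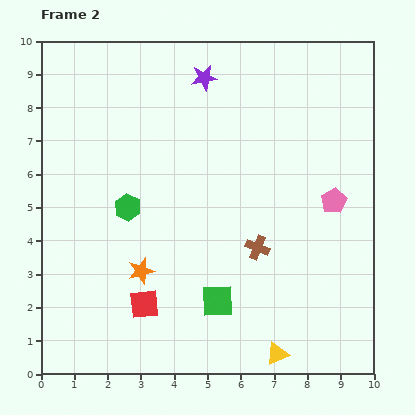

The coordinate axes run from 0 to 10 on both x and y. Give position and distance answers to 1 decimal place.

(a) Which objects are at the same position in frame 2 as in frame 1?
the green square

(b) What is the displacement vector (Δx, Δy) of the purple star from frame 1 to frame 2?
(3.2, 0.0)

The purple star was at (1.7, 8.9) in frame 1 and (4.9, 8.9) in frame 2.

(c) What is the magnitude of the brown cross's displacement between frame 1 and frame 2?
1.6

The brown cross moved from (7.1, 5.3) to (6.5, 3.8), a distance of √(0.6² + 1.5²) ≈ 1.6.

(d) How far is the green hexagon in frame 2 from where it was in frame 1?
1.2

The green hexagon moved from (1.4, 4.9) to (2.6, 5.0), a distance of √(1.2² + 0.1²) ≈ 1.2.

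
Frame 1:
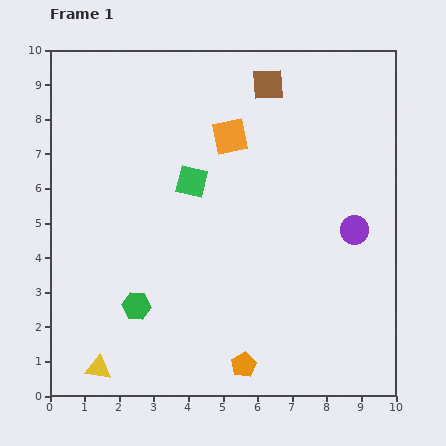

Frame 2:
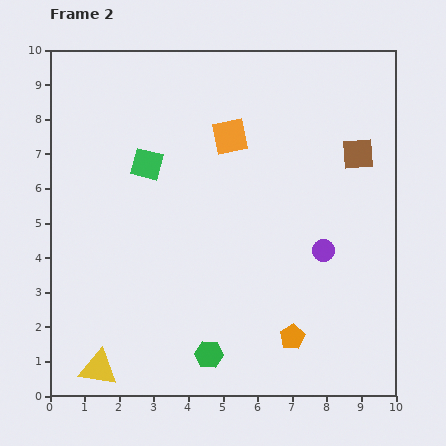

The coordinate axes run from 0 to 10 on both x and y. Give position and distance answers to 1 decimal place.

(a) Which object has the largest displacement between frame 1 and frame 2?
the brown square

(moved 3.3; next 2.5)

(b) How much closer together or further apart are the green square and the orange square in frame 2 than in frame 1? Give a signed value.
+0.8

Distance in frame 1: 1.7. Distance in frame 2: 2.5.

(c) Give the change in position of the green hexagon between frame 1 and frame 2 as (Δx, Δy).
(2.1, -1.4)

The green hexagon was at (2.5, 2.6) in frame 1 and (4.6, 1.2) in frame 2.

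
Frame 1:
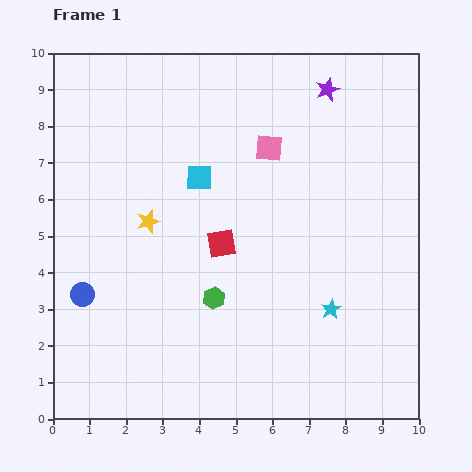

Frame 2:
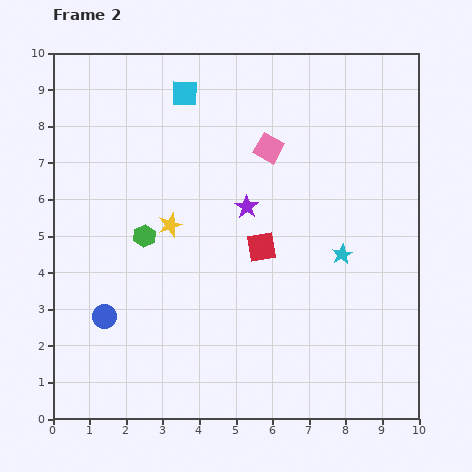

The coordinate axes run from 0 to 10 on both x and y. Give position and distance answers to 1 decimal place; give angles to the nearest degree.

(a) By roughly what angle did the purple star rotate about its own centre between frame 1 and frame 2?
16° counter-clockwise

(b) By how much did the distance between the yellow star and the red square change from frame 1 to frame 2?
+0.5

Distance in frame 1: 2.1. Distance in frame 2: 2.6.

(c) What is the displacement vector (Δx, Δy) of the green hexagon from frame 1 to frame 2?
(-1.9, 1.7)

The green hexagon was at (4.4, 3.3) in frame 1 and (2.5, 5.0) in frame 2.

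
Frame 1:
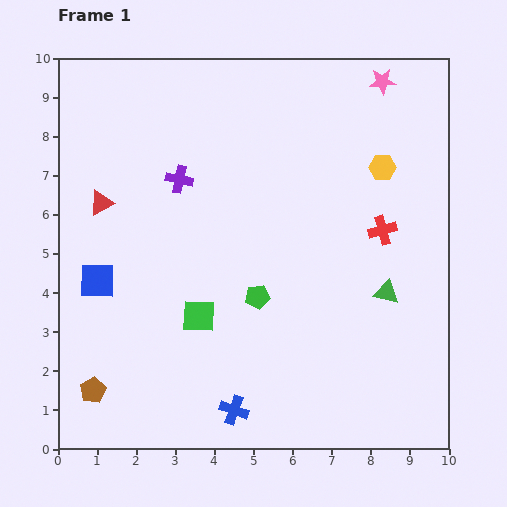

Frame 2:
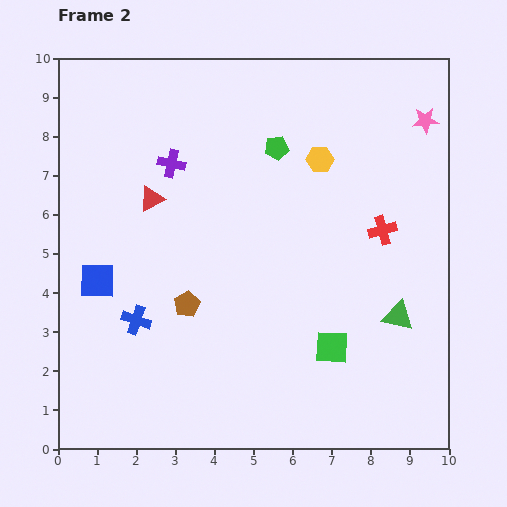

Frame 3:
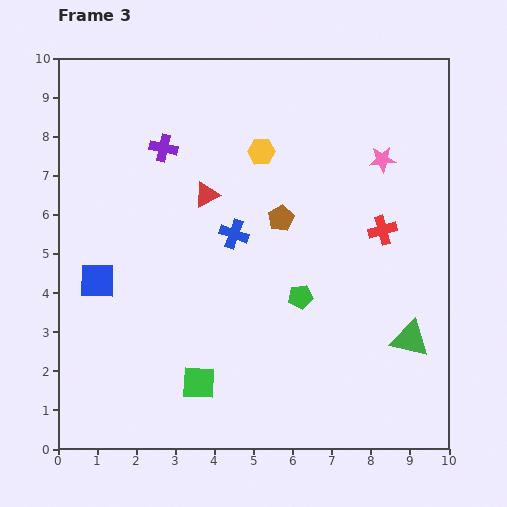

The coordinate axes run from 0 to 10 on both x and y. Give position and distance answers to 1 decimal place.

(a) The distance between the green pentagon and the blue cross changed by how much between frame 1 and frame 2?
+2.7

Distance in frame 1: 3.0. Distance in frame 2: 5.7.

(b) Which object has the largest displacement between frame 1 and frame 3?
the brown pentagon

(moved 6.5; next 4.5)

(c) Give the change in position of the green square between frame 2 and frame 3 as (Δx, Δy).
(-3.4, -0.9)

The green square was at (7.0, 2.6) in frame 2 and (3.6, 1.7) in frame 3.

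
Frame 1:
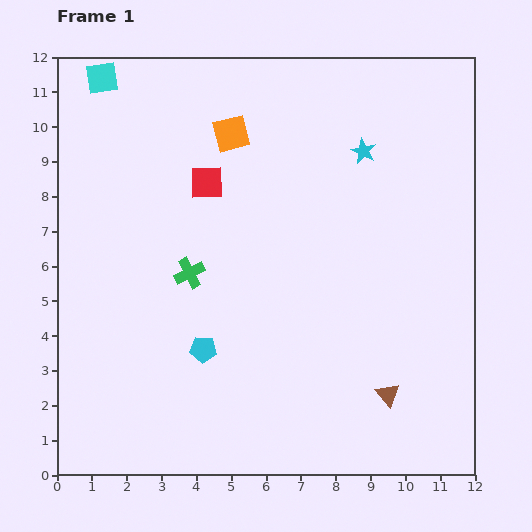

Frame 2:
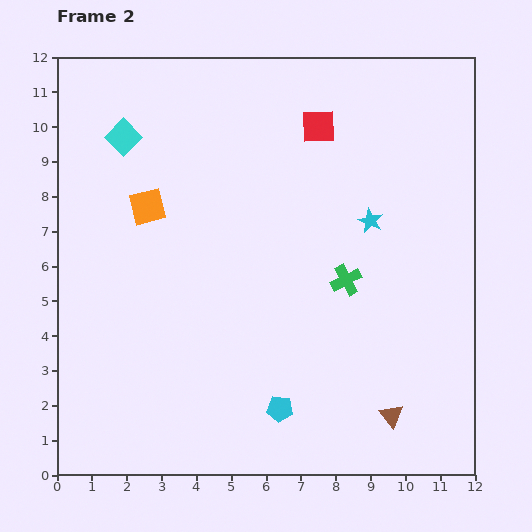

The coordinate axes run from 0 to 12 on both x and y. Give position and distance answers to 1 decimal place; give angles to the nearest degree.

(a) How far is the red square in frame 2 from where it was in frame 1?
3.6

The red square moved from (4.3, 8.4) to (7.5, 10.0), a distance of √(3.2² + 1.6²) ≈ 3.6.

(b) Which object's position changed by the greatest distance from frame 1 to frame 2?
the green cross

(moved 4.5; next 3.6)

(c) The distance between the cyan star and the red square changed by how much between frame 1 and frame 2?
-1.5

Distance in frame 1: 4.6. Distance in frame 2: 3.1.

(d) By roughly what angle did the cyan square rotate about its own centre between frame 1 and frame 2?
36° counter-clockwise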